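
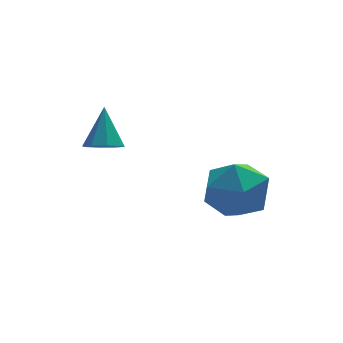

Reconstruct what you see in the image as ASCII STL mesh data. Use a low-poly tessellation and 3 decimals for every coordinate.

solid 
facet normal -0.911 0.398 0.113
outer loop
vertex 1.697 -2.254 1.601
vertex 1.583 -2.782 2.54
vertex 2.015 -1.789 2.526
endloop
endfacet
facet normal -0.485 0.837 -0.254
outer loop
vertex 1.697 -2.254 1.601
vertex 2.015 -1.789 2.526
vertex 2.628 -1.703 1.638
endloop
endfacet
facet normal -0.256 0.489 -0.834
outer loop
vertex 1.697 -2.254 1.601
vertex 2.628 -1.703 1.638
vertex 2.576 -2.643 1.103
endloop
endfacet
facet normal -0.541 -0.165 -0.825
outer loop
vertex 1.697 -2.254 1.601
vertex 2.576 -2.643 1.103
vertex 1.93 -3.31 1.66
endloop
endfacet
facet normal -0.945 -0.222 -0.240
outer loop
vertex 1.697 -2.254 1.601
vertex 1.93 -3.31 1.66
vertex 1.583 -2.782 2.54
endloop
endfacet
facet normal 0.082 0.985 0.152
outer loop
vertex 2.628 -1.703 1.638
vertex 2.015 -1.789 2.526
vertex 3.09 -1.89 2.6
endloop
endfacet
facet normal -0.606 0.274 0.746
outer loop
vertex 2.015 -1.789 2.526
vertex 1.583 -2.782 2.54
vertex 2.444 -2.557 3.157
endloop
endfacet
facet normal -0.662 -0.729 0.176
outer loop
vertex 1.583 -2.782 2.54
vertex 1.93 -3.31 1.66
vertex 2.392 -3.497 2.622
endloop
endfacet
facet normal -0.007 -0.637 -0.771
outer loop
vertex 1.93 -3.31 1.66
vertex 2.576 -2.643 1.103
vertex 3.005 -3.411 1.734
endloop
endfacet
facet normal 0.453 0.422 -0.786
outer loop
vertex 2.576 -2.643 1.103
vertex 2.628 -1.703 1.638
vertex 3.437 -2.418 1.72
endloop
endfacet
facet normal 0.541 0.165 0.825
outer loop
vertex 3.323 -2.946 2.659
vertex 3.09 -1.89 2.6
vertex 2.444 -2.557 3.157
endloop
endfacet
facet normal 0.256 -0.489 0.834
outer loop
vertex 3.323 -2.946 2.659
vertex 2.444 -2.557 3.157
vertex 2.392 -3.497 2.622
endloop
endfacet
facet normal 0.485 -0.837 0.254
outer loop
vertex 3.323 -2.946 2.659
vertex 2.392 -3.497 2.622
vertex 3.005 -3.411 1.734
endloop
endfacet
facet normal 0.911 -0.398 -0.113
outer loop
vertex 3.323 -2.946 2.659
vertex 3.005 -3.411 1.734
vertex 3.437 -2.418 1.72
endloop
endfacet
facet normal 0.945 0.222 0.240
outer loop
vertex 3.323 -2.946 2.659
vertex 3.437 -2.418 1.72
vertex 3.09 -1.89 2.6
endloop
endfacet
facet normal 0.007 0.637 0.771
outer loop
vertex 2.444 -2.557 3.157
vertex 3.09 -1.89 2.6
vertex 2.015 -1.789 2.526
endloop
endfacet
facet normal -0.453 -0.422 0.786
outer loop
vertex 2.392 -3.497 2.622
vertex 2.444 -2.557 3.157
vertex 1.583 -2.782 2.54
endloop
endfacet
facet normal -0.082 -0.985 -0.152
outer loop
vertex 3.005 -3.411 1.734
vertex 2.392 -3.497 2.622
vertex 1.93 -3.31 1.66
endloop
endfacet
facet normal 0.606 -0.274 -0.746
outer loop
vertex 3.437 -2.418 1.72
vertex 3.005 -3.411 1.734
vertex 2.576 -2.643 1.103
endloop
endfacet
facet normal 0.662 0.729 -0.176
outer loop
vertex 3.09 -1.89 2.6
vertex 3.437 -2.418 1.72
vertex 2.628 -1.703 1.638
endloop
endfacet
facet normal -0.181 -0.548 -0.817
outer loop
vertex -0.22 -0.711 3.3
vertex -0.617 -0.301 3.113
vertex -0.027 -0.386 3.039
endloop
endfacet
facet normal 0.893 -0.212 0.397
outer loop
vertex -0.22 -0.711 3.3
vertex -0.027 -0.386 3.039
vertex -0.363 0.461 4.247
endloop
endfacet
facet normal -0.181 -0.550 -0.815
outer loop
vertex -0.027 -0.386 3.039
vertex -0.617 -0.301 3.113
vertex -0.18 -0.012 2.821
endloop
endfacet
facet normal 0.927 0.376 -0.006
outer loop
vertex -0.027 -0.386 3.039
vertex -0.18 -0.012 2.821
vertex -0.363 0.461 4.247
endloop
endfacet
facet normal -0.182 -0.549 -0.816
outer loop
vertex -0.18 -0.012 2.821
vertex -0.617 -0.301 3.113
vertex -0.588 0.193 2.774
endloop
endfacet
facet normal 0.458 0.860 -0.226
outer loop
vertex -0.18 -0.012 2.821
vertex -0.588 0.193 2.774
vertex -0.363 0.461 4.247
endloop
endfacet
facet normal -0.182 -0.549 -0.816
outer loop
vertex -0.588 0.193 2.774
vertex -0.617 -0.301 3.113
vertex -1.013 0.108 2.926
endloop
endfacet
facet normal -0.241 0.961 -0.138
outer loop
vertex -0.588 0.193 2.774
vertex -1.013 0.108 2.926
vertex -0.363 0.461 4.247
endloop
endfacet
facet normal -0.182 -0.549 -0.816
outer loop
vertex -1.013 0.108 2.926
vertex -0.617 -0.301 3.113
vertex -1.206 -0.216 3.187
endloop
endfacet
facet normal -0.758 0.619 0.208
outer loop
vertex -1.013 0.108 2.926
vertex -1.206 -0.216 3.187
vertex -0.363 0.461 4.247
endloop
endfacet
facet normal -0.182 -0.548 -0.816
outer loop
vertex -1.206 -0.216 3.187
vertex -0.617 -0.301 3.113
vertex -1.054 -0.591 3.405
endloop
endfacet
facet normal -0.792 0.033 0.609
outer loop
vertex -1.206 -0.216 3.187
vertex -1.054 -0.591 3.405
vertex -0.363 0.461 4.247
endloop
endfacet
facet normal -0.181 -0.549 -0.816
outer loop
vertex -1.054 -0.591 3.405
vertex -0.617 -0.301 3.113
vertex -0.645 -0.796 3.452
endloop
endfacet
facet normal -0.323 -0.453 0.831
outer loop
vertex -1.054 -0.591 3.405
vertex -0.645 -0.796 3.452
vertex -0.363 0.461 4.247
endloop
endfacet
facet normal -0.182 -0.549 -0.816
outer loop
vertex -0.645 -0.796 3.452
vertex -0.617 -0.301 3.113
vertex -0.22 -0.711 3.3
endloop
endfacet
facet normal 0.376 -0.554 0.743
outer loop
vertex -0.645 -0.796 3.452
vertex -0.22 -0.711 3.3
vertex -0.363 0.461 4.247
endloop
endfacet

endsolid


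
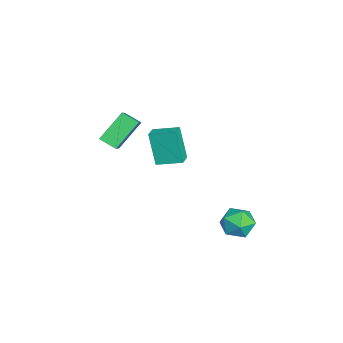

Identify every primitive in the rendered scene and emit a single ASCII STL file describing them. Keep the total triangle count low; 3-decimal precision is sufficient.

solid 
facet normal -0.795 0.040 -0.606
outer loop
vertex -3.581 -2.354 -1.218
vertex -3.221 -1.57 -1.639
vertex -2.707 -3.407 -2.434
endloop
endfacet
facet normal -0.375 -0.817 0.438
outer loop
vertex -1.039 -3.49 -1.161
vertex -3.581 -2.354 -1.218
vertex -2.707 -3.407 -2.434
endloop
endfacet
facet normal -0.794 0.040 -0.606
outer loop
vertex -2.707 -3.407 -2.434
vertex -3.221 -1.57 -1.639
vertex -2.347 -2.622 -2.854
endloop
endfacet
facet normal 0.478 -0.575 -0.664
outer loop
vertex -2.347 -2.622 -2.854
vertex -1.039 -3.49 -1.161
vertex -2.707 -3.407 -2.434
endloop
endfacet
facet normal -0.478 0.576 0.664
outer loop
vertex -3.581 -2.354 -1.218
vertex -1.553 -1.653 -0.366
vertex -3.221 -1.57 -1.639
endloop
endfacet
facet normal -0.375 -0.817 0.438
outer loop
vertex -1.913 -2.438 0.054
vertex -3.581 -2.354 -1.218
vertex -1.039 -3.49 -1.161
endloop
endfacet
facet normal -0.478 0.575 0.664
outer loop
vertex -1.913 -2.438 0.054
vertex -1.553 -1.653 -0.366
vertex -3.581 -2.354 -1.218
endloop
endfacet
facet normal 0.375 0.817 -0.438
outer loop
vertex -3.221 -1.57 -1.639
vertex -1.553 -1.653 -0.366
vertex -2.347 -2.622 -2.854
endloop
endfacet
facet normal 0.477 -0.576 -0.664
outer loop
vertex -0.679 -2.706 -1.582
vertex -1.039 -3.49 -1.161
vertex -2.347 -2.622 -2.854
endloop
endfacet
facet normal 0.375 0.817 -0.438
outer loop
vertex -2.347 -2.622 -2.854
vertex -1.553 -1.653 -0.366
vertex -0.679 -2.706 -1.582
endloop
endfacet
facet normal 0.795 -0.040 0.606
outer loop
vertex -0.679 -2.706 -1.582
vertex -1.913 -2.438 0.054
vertex -1.039 -3.49 -1.161
endloop
endfacet
facet normal 0.795 -0.040 0.606
outer loop
vertex -1.553 -1.653 -0.366
vertex -1.913 -2.438 0.054
vertex -0.679 -2.706 -1.582
endloop
endfacet
facet normal -0.936 0.233 -0.263
outer loop
vertex -3.712 -1.044 -2.519
vertex -3.481 0.264 -2.183
vertex -3.127 -0.692 -4.292
endloop
endfacet
facet normal -0.170 -0.954 -0.246
outer loop
vertex -2.359 -0.884 -4.077
vertex -3.712 -1.044 -2.519
vertex -3.127 -0.692 -4.292
endloop
endfacet
facet normal -0.936 0.233 -0.263
outer loop
vertex -3.127 -0.692 -4.292
vertex -3.481 0.264 -2.183
vertex -2.896 0.615 -3.956
endloop
endfacet
facet normal 0.308 0.186 -0.933
outer loop
vertex -2.896 0.615 -3.956
vertex -2.359 -0.884 -4.077
vertex -3.127 -0.692 -4.292
endloop
endfacet
facet normal -0.308 -0.185 0.933
outer loop
vertex -3.712 -1.044 -2.519
vertex -2.713 0.072 -1.968
vertex -3.481 0.264 -2.183
endloop
endfacet
facet normal -0.169 -0.955 -0.245
outer loop
vertex -2.944 -1.235 -2.304
vertex -3.712 -1.044 -2.519
vertex -2.359 -0.884 -4.077
endloop
endfacet
facet normal -0.307 -0.186 0.933
outer loop
vertex -2.944 -1.235 -2.304
vertex -2.713 0.072 -1.968
vertex -3.712 -1.044 -2.519
endloop
endfacet
facet normal 0.170 0.954 0.245
outer loop
vertex -3.481 0.264 -2.183
vertex -2.713 0.072 -1.968
vertex -2.896 0.615 -3.956
endloop
endfacet
facet normal 0.307 0.185 -0.933
outer loop
vertex -2.128 0.424 -3.741
vertex -2.359 -0.884 -4.077
vertex -2.896 0.615 -3.956
endloop
endfacet
facet normal 0.169 0.955 0.245
outer loop
vertex -2.896 0.615 -3.956
vertex -2.713 0.072 -1.968
vertex -2.128 0.424 -3.741
endloop
endfacet
facet normal 0.936 -0.233 0.263
outer loop
vertex -2.128 0.424 -3.741
vertex -2.944 -1.235 -2.304
vertex -2.359 -0.884 -4.077
endloop
endfacet
facet normal 0.936 -0.233 0.263
outer loop
vertex -2.713 0.072 -1.968
vertex -2.944 -1.235 -2.304
vertex -2.128 0.424 -3.741
endloop
endfacet
facet normal -0.801 0.529 -0.281
outer loop
vertex 2.983 3.49 -4.203
vertex 2.443 2.78 -3.999
vertex 2.634 3.408 -3.361
endloop
endfacet
facet normal -0.288 0.957 -0.026
outer loop
vertex 2.983 3.49 -4.203
vertex 2.634 3.408 -3.361
vertex 3.504 3.667 -3.472
endloop
endfacet
facet normal 0.298 0.857 -0.420
outer loop
vertex 2.983 3.49 -4.203
vertex 3.504 3.667 -3.472
vertex 3.851 3.2 -4.178
endloop
endfacet
facet normal 0.149 0.366 -0.919
outer loop
vertex 2.983 3.49 -4.203
vertex 3.851 3.2 -4.178
vertex 3.194 2.652 -4.503
endloop
endfacet
facet normal -0.530 0.164 -0.832
outer loop
vertex 2.983 3.49 -4.203
vertex 3.194 2.652 -4.503
vertex 2.443 2.78 -3.999
endloop
endfacet
facet normal -0.142 0.754 0.642
outer loop
vertex 3.504 3.667 -3.472
vertex 2.634 3.408 -3.361
vertex 3.286 3.068 -2.817
endloop
endfacet
facet normal -0.971 0.062 0.230
outer loop
vertex 2.634 3.408 -3.361
vertex 2.443 2.78 -3.999
vertex 2.629 2.52 -3.142
endloop
endfacet
facet normal -0.533 -0.528 -0.661
outer loop
vertex 2.443 2.78 -3.999
vertex 3.194 2.652 -4.503
vertex 2.976 2.053 -3.848
endloop
endfacet
facet normal 0.564 -0.201 -0.801
outer loop
vertex 3.194 2.652 -4.503
vertex 3.851 3.2 -4.178
vertex 3.846 2.312 -3.959
endloop
endfacet
facet normal 0.806 0.592 0.005
outer loop
vertex 3.851 3.2 -4.178
vertex 3.504 3.667 -3.472
vertex 4.037 2.94 -3.321
endloop
endfacet
facet normal -0.149 -0.366 0.919
outer loop
vertex 3.497 2.23 -3.117
vertex 3.286 3.068 -2.817
vertex 2.629 2.52 -3.142
endloop
endfacet
facet normal -0.298 -0.857 0.420
outer loop
vertex 3.497 2.23 -3.117
vertex 2.629 2.52 -3.142
vertex 2.976 2.053 -3.848
endloop
endfacet
facet normal 0.288 -0.957 0.026
outer loop
vertex 3.497 2.23 -3.117
vertex 2.976 2.053 -3.848
vertex 3.846 2.312 -3.959
endloop
endfacet
facet normal 0.801 -0.529 0.281
outer loop
vertex 3.497 2.23 -3.117
vertex 3.846 2.312 -3.959
vertex 4.037 2.94 -3.321
endloop
endfacet
facet normal 0.530 -0.164 0.832
outer loop
vertex 3.497 2.23 -3.117
vertex 4.037 2.94 -3.321
vertex 3.286 3.068 -2.817
endloop
endfacet
facet normal -0.564 0.201 0.801
outer loop
vertex 2.629 2.52 -3.142
vertex 3.286 3.068 -2.817
vertex 2.634 3.408 -3.361
endloop
endfacet
facet normal -0.806 -0.592 -0.005
outer loop
vertex 2.976 2.053 -3.848
vertex 2.629 2.52 -3.142
vertex 2.443 2.78 -3.999
endloop
endfacet
facet normal 0.142 -0.754 -0.642
outer loop
vertex 3.846 2.312 -3.959
vertex 2.976 2.053 -3.848
vertex 3.194 2.652 -4.503
endloop
endfacet
facet normal 0.971 -0.062 -0.230
outer loop
vertex 4.037 2.94 -3.321
vertex 3.846 2.312 -3.959
vertex 3.851 3.2 -4.178
endloop
endfacet
facet normal 0.533 0.528 0.661
outer loop
vertex 3.286 3.068 -2.817
vertex 4.037 2.94 -3.321
vertex 3.504 3.667 -3.472
endloop
endfacet

endsolid


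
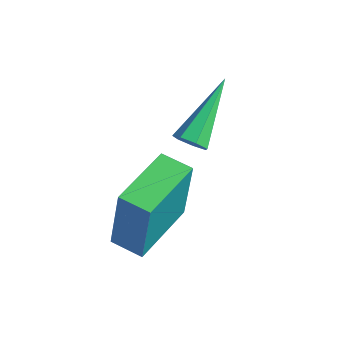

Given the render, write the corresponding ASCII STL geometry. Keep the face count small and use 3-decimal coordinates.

solid 
facet normal -0.962 -0.250 0.112
outer loop
vertex -2.092 -2.096 -2.112
vertex -2.619 -0.084 -2.153
vertex -2.314 -2.198 -4.238
endloop
endfacet
facet normal 0.253 -0.967 0.020
outer loop
vertex -1.381 -1.956 -4.347
vertex -2.092 -2.096 -2.112
vertex -2.314 -2.198 -4.238
endloop
endfacet
facet normal -0.962 -0.250 0.112
outer loop
vertex -2.314 -2.198 -4.238
vertex -2.619 -0.084 -2.153
vertex -2.841 -0.186 -4.279
endloop
endfacet
facet normal -0.104 -0.047 -0.993
outer loop
vertex -2.841 -0.186 -4.279
vertex -1.381 -1.956 -4.347
vertex -2.314 -2.198 -4.238
endloop
endfacet
facet normal 0.104 0.047 0.993
outer loop
vertex -2.092 -2.096 -2.112
vertex -1.686 0.158 -2.262
vertex -2.619 -0.084 -2.153
endloop
endfacet
facet normal 0.253 -0.967 0.020
outer loop
vertex -1.159 -1.854 -2.221
vertex -2.092 -2.096 -2.112
vertex -1.381 -1.956 -4.347
endloop
endfacet
facet normal 0.104 0.047 0.993
outer loop
vertex -1.159 -1.854 -2.221
vertex -1.686 0.158 -2.262
vertex -2.092 -2.096 -2.112
endloop
endfacet
facet normal -0.253 0.967 -0.020
outer loop
vertex -2.619 -0.084 -2.153
vertex -1.686 0.158 -2.262
vertex -2.841 -0.186 -4.279
endloop
endfacet
facet normal -0.104 -0.047 -0.993
outer loop
vertex -1.908 0.056 -4.388
vertex -1.381 -1.956 -4.347
vertex -2.841 -0.186 -4.279
endloop
endfacet
facet normal -0.253 0.967 -0.020
outer loop
vertex -2.841 -0.186 -4.279
vertex -1.686 0.158 -2.262
vertex -1.908 0.056 -4.388
endloop
endfacet
facet normal 0.962 0.250 -0.112
outer loop
vertex -1.908 0.056 -4.388
vertex -1.159 -1.854 -2.221
vertex -1.381 -1.956 -4.347
endloop
endfacet
facet normal 0.962 0.250 -0.112
outer loop
vertex -1.686 0.158 -2.262
vertex -1.159 -1.854 -2.221
vertex -1.908 0.056 -4.388
endloop
endfacet
facet normal 0.231 -0.808 -0.542
outer loop
vertex -1.516 0.448 -1.532
vertex -1.79 0.157 -1.215
vertex -1.943 0.397 -1.638
endloop
endfacet
facet normal 0.080 0.733 -0.676
outer loop
vertex -1.516 0.448 -1.532
vertex -1.943 0.397 -1.638
vertex -2.29 1.903 -0.045
endloop
endfacet
facet normal 0.231 -0.808 -0.542
outer loop
vertex -1.943 0.397 -1.638
vertex -1.79 0.157 -1.215
vertex -2.254 0.166 -1.426
endloop
endfacet
facet normal -0.705 0.433 -0.562
outer loop
vertex -1.943 0.397 -1.638
vertex -2.254 0.166 -1.426
vertex -2.29 1.903 -0.045
endloop
endfacet
facet normal 0.231 -0.808 -0.542
outer loop
vertex -2.254 0.166 -1.426
vertex -1.79 0.157 -1.215
vertex -2.216 -0.072 -1.055
endloop
endfacet
facet normal -0.996 -0.067 0.059
outer loop
vertex -2.254 0.166 -1.426
vertex -2.216 -0.072 -1.055
vertex -2.29 1.903 -0.045
endloop
endfacet
facet normal 0.232 -0.809 -0.541
outer loop
vertex -2.216 -0.072 -1.055
vertex -1.79 0.157 -1.215
vertex -1.857 -0.137 -0.804
endloop
endfacet
facet normal -0.574 -0.390 0.720
outer loop
vertex -2.216 -0.072 -1.055
vertex -1.857 -0.137 -0.804
vertex -2.29 1.903 -0.045
endloop
endfacet
facet normal 0.232 -0.809 -0.541
outer loop
vertex -1.857 -0.137 -0.804
vertex -1.79 0.157 -1.215
vertex -1.447 0.02 -0.863
endloop
endfacet
facet normal 0.245 -0.292 0.925
outer loop
vertex -1.857 -0.137 -0.804
vertex -1.447 0.02 -0.863
vertex -2.29 1.903 -0.045
endloop
endfacet
facet normal 0.232 -0.809 -0.541
outer loop
vertex -1.447 0.02 -0.863
vertex -1.79 0.157 -1.215
vertex -1.296 0.28 -1.187
endloop
endfacet
facet normal 0.843 0.153 0.516
outer loop
vertex -1.447 0.02 -0.863
vertex -1.296 0.28 -1.187
vertex -2.29 1.903 -0.045
endloop
endfacet
facet normal 0.232 -0.808 -0.541
outer loop
vertex -1.296 0.28 -1.187
vertex -1.79 0.157 -1.215
vertex -1.516 0.448 -1.532
endloop
endfacet
facet normal 0.770 0.608 -0.195
outer loop
vertex -1.296 0.28 -1.187
vertex -1.516 0.448 -1.532
vertex -2.29 1.903 -0.045
endloop
endfacet

endsolid


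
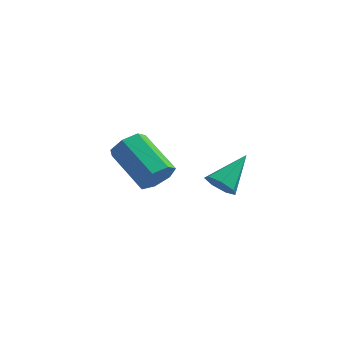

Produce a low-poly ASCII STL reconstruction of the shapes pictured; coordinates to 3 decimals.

solid 
facet normal 0.730 -0.507 -0.459
outer loop
vertex 1.114 -3.865 -0.992
vertex 0.787 -3.838 -1.541
vertex 1.218 -3.424 -1.313
endloop
endfacet
facet normal 0.659 0.335 0.674
outer loop
vertex 1.114 -3.865 -0.992
vertex 1.218 -3.424 -1.313
vertex -0.059 -3.049 -0.25
endloop
endfacet
facet normal 0.659 0.336 0.673
outer loop
vertex -0.059 -3.049 -0.25
vertex 1.218 -3.424 -1.313
vertex 0.045 -2.608 -0.572
endloop
endfacet
facet normal -0.728 0.508 0.460
outer loop
vertex -0.059 -3.049 -0.25
vertex 0.045 -2.608 -0.572
vertex -0.387 -3.022 -0.799
endloop
endfacet
facet normal 0.729 -0.506 -0.460
outer loop
vertex 1.218 -3.424 -1.313
vertex 0.787 -3.838 -1.541
vertex 0.997 -3.295 -1.805
endloop
endfacet
facet normal 0.557 0.830 -0.033
outer loop
vertex 1.218 -3.424 -1.313
vertex 0.997 -3.295 -1.805
vertex 0.045 -2.608 -0.572
endloop
endfacet
facet normal 0.557 0.830 -0.033
outer loop
vertex 0.045 -2.608 -0.572
vertex 0.997 -3.295 -1.805
vertex -0.176 -2.479 -1.064
endloop
endfacet
facet normal -0.728 0.508 0.460
outer loop
vertex 0.045 -2.608 -0.572
vertex -0.176 -2.479 -1.064
vertex -0.387 -3.022 -0.799
endloop
endfacet
facet normal 0.730 -0.506 -0.460
outer loop
vertex 0.997 -3.295 -1.805
vertex 0.787 -3.838 -1.541
vertex 0.618 -3.575 -2.099
endloop
endfacet
facet normal 0.036 0.700 -0.713
outer loop
vertex 0.997 -3.295 -1.805
vertex 0.618 -3.575 -2.099
vertex -0.176 -2.479 -1.064
endloop
endfacet
facet normal 0.037 0.700 -0.713
outer loop
vertex -0.176 -2.479 -1.064
vertex 0.618 -3.575 -2.099
vertex -0.556 -2.758 -1.358
endloop
endfacet
facet normal -0.729 0.508 0.460
outer loop
vertex -0.176 -2.479 -1.064
vertex -0.556 -2.758 -1.358
vertex -0.387 -3.022 -0.799
endloop
endfacet
facet normal 0.728 -0.508 -0.460
outer loop
vertex 0.618 -3.575 -2.099
vertex 0.787 -3.838 -1.541
vertex 0.365 -4.053 -1.972
endloop
endfacet
facet normal -0.512 0.043 -0.858
outer loop
vertex 0.618 -3.575 -2.099
vertex 0.365 -4.053 -1.972
vertex -0.556 -2.758 -1.358
endloop
endfacet
facet normal -0.512 0.042 -0.858
outer loop
vertex -0.556 -2.758 -1.358
vertex 0.365 -4.053 -1.972
vertex -0.808 -3.236 -1.231
endloop
endfacet
facet normal -0.729 0.507 0.460
outer loop
vertex -0.556 -2.758 -1.358
vertex -0.808 -3.236 -1.231
vertex -0.387 -3.022 -0.799
endloop
endfacet
facet normal 0.728 -0.508 -0.460
outer loop
vertex 0.365 -4.053 -1.972
vertex 0.787 -3.838 -1.541
vertex 0.43 -4.369 -1.52
endloop
endfacet
facet normal -0.675 -0.647 -0.355
outer loop
vertex 0.365 -4.053 -1.972
vertex 0.43 -4.369 -1.52
vertex -0.808 -3.236 -1.231
endloop
endfacet
facet normal -0.675 -0.646 -0.356
outer loop
vertex -0.808 -3.236 -1.231
vertex 0.43 -4.369 -1.52
vertex -0.743 -3.553 -0.779
endloop
endfacet
facet normal -0.729 0.506 0.460
outer loop
vertex -0.808 -3.236 -1.231
vertex -0.743 -3.553 -0.779
vertex -0.387 -3.022 -0.799
endloop
endfacet
facet normal 0.728 -0.508 -0.461
outer loop
vertex 0.43 -4.369 -1.52
vertex 0.787 -3.838 -1.541
vertex 0.764 -4.286 -1.084
endloop
endfacet
facet normal -0.329 -0.849 0.414
outer loop
vertex 0.43 -4.369 -1.52
vertex 0.764 -4.286 -1.084
vertex -0.743 -3.553 -0.779
endloop
endfacet
facet normal -0.329 -0.849 0.413
outer loop
vertex -0.743 -3.553 -0.779
vertex 0.764 -4.286 -1.084
vertex -0.41 -3.47 -0.343
endloop
endfacet
facet normal -0.729 0.506 0.461
outer loop
vertex -0.743 -3.553 -0.779
vertex -0.41 -3.47 -0.343
vertex -0.387 -3.022 -0.799
endloop
endfacet
facet normal 0.730 -0.506 -0.460
outer loop
vertex 0.764 -4.286 -1.084
vertex 0.787 -3.838 -1.541
vertex 1.114 -3.865 -0.992
endloop
endfacet
facet normal 0.265 -0.411 0.872
outer loop
vertex 0.764 -4.286 -1.084
vertex 1.114 -3.865 -0.992
vertex -0.41 -3.47 -0.343
endloop
endfacet
facet normal 0.264 -0.413 0.872
outer loop
vertex -0.41 -3.47 -0.343
vertex 1.114 -3.865 -0.992
vertex -0.059 -3.049 -0.25
endloop
endfacet
facet normal -0.729 0.506 0.461
outer loop
vertex -0.41 -3.47 -0.343
vertex -0.059 -3.049 -0.25
vertex -0.387 -3.022 -0.799
endloop
endfacet
facet normal -0.376 -0.747 -0.548
outer loop
vertex 2.272 -0.392 -4.242
vertex 1.78 -0.397 -3.898
vertex 1.885 -0.082 -4.399
endloop
endfacet
facet normal 0.647 0.532 -0.546
outer loop
vertex 2.272 -0.392 -4.242
vertex 1.885 -0.082 -4.399
vertex 2.34 0.717 -3.082
endloop
endfacet
facet normal -0.375 -0.747 -0.548
outer loop
vertex 1.885 -0.082 -4.399
vertex 1.78 -0.397 -3.898
vertex 1.418 -0.009 -4.179
endloop
endfacet
facet normal -0.096 0.865 -0.492
outer loop
vertex 1.885 -0.082 -4.399
vertex 1.418 -0.009 -4.179
vertex 2.34 0.717 -3.082
endloop
endfacet
facet normal -0.375 -0.747 -0.549
outer loop
vertex 1.418 -0.009 -4.179
vertex 1.78 -0.397 -3.898
vertex 1.224 -0.228 -3.748
endloop
endfacet
facet normal -0.670 0.739 0.074
outer loop
vertex 1.418 -0.009 -4.179
vertex 1.224 -0.228 -3.748
vertex 2.34 0.717 -3.082
endloop
endfacet
facet normal -0.375 -0.748 -0.548
outer loop
vertex 1.224 -0.228 -3.748
vertex 1.78 -0.397 -3.898
vertex 1.449 -0.574 -3.43
endloop
endfacet
facet normal -0.643 0.248 0.725
outer loop
vertex 1.224 -0.228 -3.748
vertex 1.449 -0.574 -3.43
vertex 2.34 0.717 -3.082
endloop
endfacet
facet normal -0.375 -0.748 -0.548
outer loop
vertex 1.449 -0.574 -3.43
vertex 1.78 -0.397 -3.898
vertex 1.923 -0.786 -3.465
endloop
endfacet
facet normal -0.035 -0.238 0.971
outer loop
vertex 1.449 -0.574 -3.43
vertex 1.923 -0.786 -3.465
vertex 2.34 0.717 -3.082
endloop
endfacet
facet normal -0.376 -0.748 -0.548
outer loop
vertex 1.923 -0.786 -3.465
vertex 1.78 -0.397 -3.898
vertex 2.29 -0.706 -3.826
endloop
endfacet
facet normal 0.694 -0.353 0.628
outer loop
vertex 1.923 -0.786 -3.465
vertex 2.29 -0.706 -3.826
vertex 2.34 0.717 -3.082
endloop
endfacet
facet normal -0.376 -0.747 -0.548
outer loop
vertex 2.29 -0.706 -3.826
vertex 1.78 -0.397 -3.898
vertex 2.272 -0.392 -4.242
endloop
endfacet
facet normal 0.999 -0.009 -0.050
outer loop
vertex 2.29 -0.706 -3.826
vertex 2.272 -0.392 -4.242
vertex 2.34 0.717 -3.082
endloop
endfacet

endsolid


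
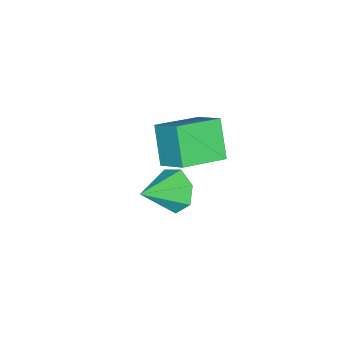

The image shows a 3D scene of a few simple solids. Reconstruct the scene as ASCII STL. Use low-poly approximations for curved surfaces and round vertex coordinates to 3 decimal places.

solid 
facet normal -0.802 0.374 -0.465
outer loop
vertex 0.979 3.815 -3.619
vertex 0.797 4.091 -3.083
vertex 1.168 4.321 -3.538
endloop
endfacet
facet normal 0.795 -0.206 -0.570
outer loop
vertex 0.979 3.815 -3.619
vertex 1.168 4.321 -3.538
vertex 1.703 3.669 -2.557
endloop
endfacet
facet normal -0.802 0.374 -0.465
outer loop
vertex 1.168 4.321 -3.538
vertex 0.797 4.091 -3.083
vertex 1.078 4.655 -3.114
endloop
endfacet
facet normal 0.873 0.455 -0.173
outer loop
vertex 1.168 4.321 -3.538
vertex 1.078 4.655 -3.114
vertex 1.703 3.669 -2.557
endloop
endfacet
facet normal -0.802 0.374 -0.466
outer loop
vertex 1.078 4.655 -3.114
vertex 0.797 4.091 -3.083
vertex 0.776 4.564 -2.667
endloop
endfacet
facet normal 0.564 0.647 0.513
outer loop
vertex 1.078 4.655 -3.114
vertex 0.776 4.564 -2.667
vertex 1.703 3.669 -2.557
endloop
endfacet
facet normal -0.801 0.375 -0.466
outer loop
vertex 0.776 4.564 -2.667
vertex 0.797 4.091 -3.083
vertex 0.49 4.118 -2.534
endloop
endfacet
facet normal 0.101 0.224 0.969
outer loop
vertex 0.776 4.564 -2.667
vertex 0.49 4.118 -2.534
vertex 1.703 3.669 -2.557
endloop
endfacet
facet normal -0.801 0.374 -0.467
outer loop
vertex 0.49 4.118 -2.534
vertex 0.797 4.091 -3.083
vertex 0.435 3.651 -2.814
endloop
endfacet
facet normal -0.166 -0.493 0.854
outer loop
vertex 0.49 4.118 -2.534
vertex 0.435 3.651 -2.814
vertex 1.703 3.669 -2.557
endloop
endfacet
facet normal -0.802 0.375 -0.466
outer loop
vertex 0.435 3.651 -2.814
vertex 0.797 4.091 -3.083
vertex 0.653 3.517 -3.297
endloop
endfacet
facet normal -0.037 -0.967 0.252
outer loop
vertex 0.435 3.651 -2.814
vertex 0.653 3.517 -3.297
vertex 1.703 3.669 -2.557
endloop
endfacet
facet normal -0.802 0.375 -0.465
outer loop
vertex 0.653 3.517 -3.297
vertex 0.797 4.091 -3.083
vertex 0.979 3.815 -3.619
endloop
endfacet
facet normal 0.390 -0.838 -0.381
outer loop
vertex 0.653 3.517 -3.297
vertex 0.979 3.815 -3.619
vertex 1.703 3.669 -2.557
endloop
endfacet
facet normal -0.491 -0.392 0.778
outer loop
vertex -0.989 3.243 -2.583
vertex -2.063 3.91 -2.925
vertex -1.28 2.484 -3.149
endloop
endfacet
facet normal 0.820 -0.509 0.261
outer loop
vertex -0.697 2.95 -4.075
vertex -0.989 3.243 -2.583
vertex -1.28 2.484 -3.149
endloop
endfacet
facet normal -0.490 -0.391 0.779
outer loop
vertex -1.28 2.484 -3.149
vertex -2.063 3.91 -2.925
vertex -2.355 3.151 -3.49
endloop
endfacet
facet normal -0.294 -0.766 -0.571
outer loop
vertex -2.355 3.151 -3.49
vertex -0.697 2.95 -4.075
vertex -1.28 2.484 -3.149
endloop
endfacet
facet normal 0.294 0.766 0.571
outer loop
vertex -0.989 3.243 -2.583
vertex -1.48 4.376 -3.851
vertex -2.063 3.91 -2.925
endloop
endfacet
facet normal 0.820 -0.509 0.261
outer loop
vertex -0.405 3.709 -3.51
vertex -0.989 3.243 -2.583
vertex -0.697 2.95 -4.075
endloop
endfacet
facet normal 0.294 0.766 0.571
outer loop
vertex -0.405 3.709 -3.51
vertex -1.48 4.376 -3.851
vertex -0.989 3.243 -2.583
endloop
endfacet
facet normal -0.820 0.509 -0.260
outer loop
vertex -2.063 3.91 -2.925
vertex -1.48 4.376 -3.851
vertex -2.355 3.151 -3.49
endloop
endfacet
facet normal -0.294 -0.767 -0.571
outer loop
vertex -1.771 3.617 -4.417
vertex -0.697 2.95 -4.075
vertex -2.355 3.151 -3.49
endloop
endfacet
facet normal -0.820 0.509 -0.261
outer loop
vertex -2.355 3.151 -3.49
vertex -1.48 4.376 -3.851
vertex -1.771 3.617 -4.417
endloop
endfacet
facet normal 0.491 0.391 -0.779
outer loop
vertex -1.771 3.617 -4.417
vertex -0.405 3.709 -3.51
vertex -0.697 2.95 -4.075
endloop
endfacet
facet normal 0.490 0.392 -0.778
outer loop
vertex -1.48 4.376 -3.851
vertex -0.405 3.709 -3.51
vertex -1.771 3.617 -4.417
endloop
endfacet

endsolid


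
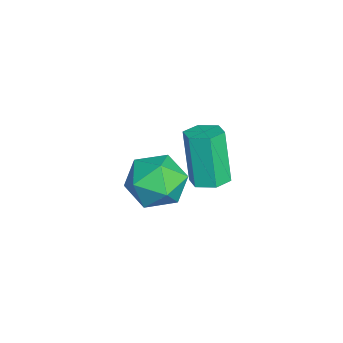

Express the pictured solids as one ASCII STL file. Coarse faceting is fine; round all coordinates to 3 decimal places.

solid 
facet normal 0.281 0.102 -0.954
outer loop
vertex 3.895 -0.124 0.186
vertex 3.354 -0.28 0.01
vertex 3.48 0.288 0.108
endloop
endfacet
facet normal 0.653 0.708 0.268
outer loop
vertex 3.895 -0.124 0.186
vertex 3.48 0.288 0.108
vertex 3.407 -0.303 1.846
endloop
endfacet
facet normal 0.651 0.710 0.269
outer loop
vertex 3.407 -0.303 1.846
vertex 3.48 0.288 0.108
vertex 2.991 0.108 1.768
endloop
endfacet
facet normal -0.281 -0.103 0.954
outer loop
vertex 3.407 -0.303 1.846
vertex 2.991 0.108 1.768
vertex 2.866 -0.46 1.67
endloop
endfacet
facet normal 0.281 0.102 -0.954
outer loop
vertex 3.48 0.288 0.108
vertex 3.354 -0.28 0.01
vertex 2.939 0.131 -0.068
endloop
endfacet
facet normal -0.285 0.958 0.020
outer loop
vertex 3.48 0.288 0.108
vertex 2.939 0.131 -0.068
vertex 2.991 0.108 1.768
endloop
endfacet
facet normal -0.283 0.959 0.020
outer loop
vertex 2.991 0.108 1.768
vertex 2.939 0.131 -0.068
vertex 2.45 -0.048 1.592
endloop
endfacet
facet normal -0.281 -0.103 0.954
outer loop
vertex 2.991 0.108 1.768
vertex 2.45 -0.048 1.592
vertex 2.866 -0.46 1.67
endloop
endfacet
facet normal 0.281 0.102 -0.954
outer loop
vertex 2.939 0.131 -0.068
vertex 3.354 -0.28 0.01
vertex 2.813 -0.437 -0.166
endloop
endfacet
facet normal -0.936 0.250 -0.249
outer loop
vertex 2.939 0.131 -0.068
vertex 2.813 -0.437 -0.166
vertex 2.45 -0.048 1.592
endloop
endfacet
facet normal -0.936 0.249 -0.248
outer loop
vertex 2.45 -0.048 1.592
vertex 2.813 -0.437 -0.166
vertex 2.325 -0.616 1.494
endloop
endfacet
facet normal -0.281 -0.103 0.954
outer loop
vertex 2.45 -0.048 1.592
vertex 2.325 -0.616 1.494
vertex 2.866 -0.46 1.67
endloop
endfacet
facet normal 0.281 0.103 -0.954
outer loop
vertex 2.813 -0.437 -0.166
vertex 3.354 -0.28 0.01
vertex 3.229 -0.848 -0.088
endloop
endfacet
facet normal -0.651 -0.710 -0.268
outer loop
vertex 2.813 -0.437 -0.166
vertex 3.229 -0.848 -0.088
vertex 2.325 -0.616 1.494
endloop
endfacet
facet normal -0.653 -0.708 -0.269
outer loop
vertex 2.325 -0.616 1.494
vertex 3.229 -0.848 -0.088
vertex 2.74 -1.028 1.572
endloop
endfacet
facet normal -0.281 -0.102 0.954
outer loop
vertex 2.325 -0.616 1.494
vertex 2.74 -1.028 1.572
vertex 2.866 -0.46 1.67
endloop
endfacet
facet normal 0.281 0.103 -0.954
outer loop
vertex 3.229 -0.848 -0.088
vertex 3.354 -0.28 0.01
vertex 3.77 -0.692 0.088
endloop
endfacet
facet normal 0.283 -0.959 -0.021
outer loop
vertex 3.229 -0.848 -0.088
vertex 3.77 -0.692 0.088
vertex 2.74 -1.028 1.572
endloop
endfacet
facet normal 0.285 -0.958 -0.020
outer loop
vertex 2.74 -1.028 1.572
vertex 3.77 -0.692 0.088
vertex 3.281 -0.871 1.748
endloop
endfacet
facet normal -0.281 -0.102 0.954
outer loop
vertex 2.74 -1.028 1.572
vertex 3.281 -0.871 1.748
vertex 2.866 -0.46 1.67
endloop
endfacet
facet normal 0.281 0.103 -0.954
outer loop
vertex 3.77 -0.692 0.088
vertex 3.354 -0.28 0.01
vertex 3.895 -0.124 0.186
endloop
endfacet
facet normal 0.936 -0.249 0.249
outer loop
vertex 3.77 -0.692 0.088
vertex 3.895 -0.124 0.186
vertex 3.281 -0.871 1.748
endloop
endfacet
facet normal 0.936 -0.250 0.248
outer loop
vertex 3.281 -0.871 1.748
vertex 3.895 -0.124 0.186
vertex 3.407 -0.303 1.846
endloop
endfacet
facet normal -0.281 -0.102 0.954
outer loop
vertex 3.281 -0.871 1.748
vertex 3.407 -0.303 1.846
vertex 2.866 -0.46 1.67
endloop
endfacet
facet normal -0.161 0.606 0.779
outer loop
vertex 1.397 -0.859 -1.609
vertex 0.611 -1.44 -1.319
vertex 1.549 -1.639 -0.97
endloop
endfacet
facet normal 0.530 0.597 0.602
outer loop
vertex 1.397 -0.859 -1.609
vertex 1.549 -1.639 -0.97
vertex 2.21 -1.463 -1.726
endloop
endfacet
facet normal 0.587 0.806 -0.078
outer loop
vertex 1.397 -0.859 -1.609
vertex 2.21 -1.463 -1.726
vertex 1.681 -1.156 -2.543
endloop
endfacet
facet normal -0.069 0.945 -0.321
outer loop
vertex 1.397 -0.859 -1.609
vertex 1.681 -1.156 -2.543
vertex 0.693 -1.142 -2.291
endloop
endfacet
facet normal -0.531 0.822 0.207
outer loop
vertex 1.397 -0.859 -1.609
vertex 0.693 -1.142 -2.291
vertex 0.611 -1.44 -1.319
endloop
endfacet
facet normal 0.759 -0.078 0.646
outer loop
vertex 2.21 -1.463 -1.726
vertex 1.549 -1.639 -0.97
vertex 1.927 -2.418 -1.509
endloop
endfacet
facet normal -0.360 -0.062 0.931
outer loop
vertex 1.549 -1.639 -0.97
vertex 0.611 -1.44 -1.319
vertex 0.939 -2.404 -1.257
endloop
endfacet
facet normal -0.958 0.286 0.007
outer loop
vertex 0.611 -1.44 -1.319
vertex 0.693 -1.142 -2.291
vertex 0.41 -2.097 -2.074
endloop
endfacet
facet normal -0.210 0.486 -0.849
outer loop
vertex 0.693 -1.142 -2.291
vertex 1.681 -1.156 -2.543
vertex 1.071 -1.921 -2.83
endloop
endfacet
facet normal 0.852 0.261 -0.454
outer loop
vertex 1.681 -1.156 -2.543
vertex 2.21 -1.463 -1.726
vertex 2.009 -2.12 -2.481
endloop
endfacet
facet normal 0.069 -0.945 0.321
outer loop
vertex 1.223 -2.701 -2.191
vertex 1.927 -2.418 -1.509
vertex 0.939 -2.404 -1.257
endloop
endfacet
facet normal -0.587 -0.806 0.078
outer loop
vertex 1.223 -2.701 -2.191
vertex 0.939 -2.404 -1.257
vertex 0.41 -2.097 -2.074
endloop
endfacet
facet normal -0.530 -0.597 -0.602
outer loop
vertex 1.223 -2.701 -2.191
vertex 0.41 -2.097 -2.074
vertex 1.071 -1.921 -2.83
endloop
endfacet
facet normal 0.161 -0.606 -0.779
outer loop
vertex 1.223 -2.701 -2.191
vertex 1.071 -1.921 -2.83
vertex 2.009 -2.12 -2.481
endloop
endfacet
facet normal 0.531 -0.822 -0.207
outer loop
vertex 1.223 -2.701 -2.191
vertex 2.009 -2.12 -2.481
vertex 1.927 -2.418 -1.509
endloop
endfacet
facet normal 0.210 -0.486 0.849
outer loop
vertex 0.939 -2.404 -1.257
vertex 1.927 -2.418 -1.509
vertex 1.549 -1.639 -0.97
endloop
endfacet
facet normal -0.852 -0.261 0.454
outer loop
vertex 0.41 -2.097 -2.074
vertex 0.939 -2.404 -1.257
vertex 0.611 -1.44 -1.319
endloop
endfacet
facet normal -0.759 0.078 -0.646
outer loop
vertex 1.071 -1.921 -2.83
vertex 0.41 -2.097 -2.074
vertex 0.693 -1.142 -2.291
endloop
endfacet
facet normal 0.360 0.062 -0.931
outer loop
vertex 2.009 -2.12 -2.481
vertex 1.071 -1.921 -2.83
vertex 1.681 -1.156 -2.543
endloop
endfacet
facet normal 0.958 -0.286 -0.007
outer loop
vertex 1.927 -2.418 -1.509
vertex 2.009 -2.12 -2.481
vertex 2.21 -1.463 -1.726
endloop
endfacet

endsolid


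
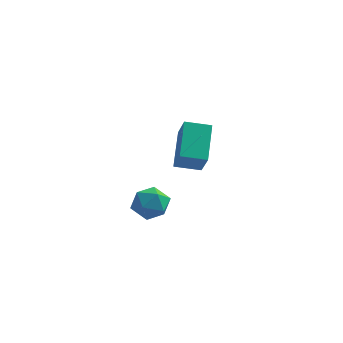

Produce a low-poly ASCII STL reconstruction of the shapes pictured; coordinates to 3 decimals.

solid 
facet normal -0.940 -0.275 0.203
outer loop
vertex -2.053 1.467 1.379
vertex -2.285 3.11 2.53
vertex -2.522 2.215 0.217
endloop
endfacet
facet normal 0.115 -0.814 -0.570
outer loop
vertex -1.375 2.55 -0.03
vertex -2.053 1.467 1.379
vertex -2.522 2.215 0.217
endloop
endfacet
facet normal -0.940 -0.274 0.203
outer loop
vertex -2.522 2.215 0.217
vertex -2.285 3.11 2.53
vertex -2.754 3.859 1.368
endloop
endfacet
facet normal -0.321 0.512 -0.796
outer loop
vertex -2.754 3.859 1.368
vertex -1.375 2.55 -0.03
vertex -2.522 2.215 0.217
endloop
endfacet
facet normal 0.321 -0.513 0.796
outer loop
vertex -2.053 1.467 1.379
vertex -1.138 3.445 2.283
vertex -2.285 3.11 2.53
endloop
endfacet
facet normal 0.114 -0.813 -0.570
outer loop
vertex -0.906 1.801 1.132
vertex -2.053 1.467 1.379
vertex -1.375 2.55 -0.03
endloop
endfacet
facet normal 0.321 -0.512 0.797
outer loop
vertex -0.906 1.801 1.132
vertex -1.138 3.445 2.283
vertex -2.053 1.467 1.379
endloop
endfacet
facet normal -0.115 0.813 0.570
outer loop
vertex -2.285 3.11 2.53
vertex -1.138 3.445 2.283
vertex -2.754 3.859 1.368
endloop
endfacet
facet normal -0.321 0.513 -0.796
outer loop
vertex -1.607 4.193 1.121
vertex -1.375 2.55 -0.03
vertex -2.754 3.859 1.368
endloop
endfacet
facet normal -0.114 0.814 0.570
outer loop
vertex -2.754 3.859 1.368
vertex -1.138 3.445 2.283
vertex -1.607 4.193 1.121
endloop
endfacet
facet normal 0.940 0.275 -0.202
outer loop
vertex -1.607 4.193 1.121
vertex -0.906 1.801 1.132
vertex -1.375 2.55 -0.03
endloop
endfacet
facet normal 0.940 0.275 -0.203
outer loop
vertex -1.138 3.445 2.283
vertex -0.906 1.801 1.132
vertex -1.607 4.193 1.121
endloop
endfacet
facet normal 0.409 0.872 0.271
outer loop
vertex -2.254 -1.183 0.332
vertex -2.359 -1.401 1.192
vertex -1.606 -1.621 0.764
endloop
endfacet
facet normal 0.674 0.648 -0.354
outer loop
vertex -2.254 -1.183 0.332
vertex -1.606 -1.621 0.764
vertex -1.822 -1.853 -0.072
endloop
endfacet
facet normal 0.131 0.572 -0.809
outer loop
vertex -2.254 -1.183 0.332
vertex -1.822 -1.853 -0.072
vertex -2.708 -1.775 -0.16
endloop
endfacet
facet normal -0.469 0.749 -0.468
outer loop
vertex -2.254 -1.183 0.332
vertex -2.708 -1.775 -0.16
vertex -3.04 -1.495 0.621
endloop
endfacet
facet normal -0.297 0.934 0.200
outer loop
vertex -2.254 -1.183 0.332
vertex -3.04 -1.495 0.621
vertex -2.359 -1.401 1.192
endloop
endfacet
facet normal 0.968 0.005 -0.251
outer loop
vertex -1.822 -1.853 -0.072
vertex -1.606 -1.621 0.764
vertex -1.66 -2.485 0.539
endloop
endfacet
facet normal 0.538 0.367 0.759
outer loop
vertex -1.606 -1.621 0.764
vertex -2.359 -1.401 1.192
vertex -1.992 -2.205 1.32
endloop
endfacet
facet normal -0.605 0.468 0.644
outer loop
vertex -2.359 -1.401 1.192
vertex -3.04 -1.495 0.621
vertex -2.878 -2.127 1.232
endloop
endfacet
facet normal -0.884 0.169 -0.436
outer loop
vertex -3.04 -1.495 0.621
vertex -2.708 -1.775 -0.16
vertex -3.094 -2.359 0.396
endloop
endfacet
facet normal 0.088 -0.117 -0.989
outer loop
vertex -2.708 -1.775 -0.16
vertex -1.822 -1.853 -0.072
vertex -2.341 -2.579 -0.032
endloop
endfacet
facet normal 0.469 -0.749 0.468
outer loop
vertex -2.446 -2.797 0.828
vertex -1.66 -2.485 0.539
vertex -1.992 -2.205 1.32
endloop
endfacet
facet normal -0.131 -0.572 0.809
outer loop
vertex -2.446 -2.797 0.828
vertex -1.992 -2.205 1.32
vertex -2.878 -2.127 1.232
endloop
endfacet
facet normal -0.674 -0.648 0.354
outer loop
vertex -2.446 -2.797 0.828
vertex -2.878 -2.127 1.232
vertex -3.094 -2.359 0.396
endloop
endfacet
facet normal -0.409 -0.872 -0.271
outer loop
vertex -2.446 -2.797 0.828
vertex -3.094 -2.359 0.396
vertex -2.341 -2.579 -0.032
endloop
endfacet
facet normal 0.297 -0.934 -0.200
outer loop
vertex -2.446 -2.797 0.828
vertex -2.341 -2.579 -0.032
vertex -1.66 -2.485 0.539
endloop
endfacet
facet normal 0.884 -0.169 0.436
outer loop
vertex -1.992 -2.205 1.32
vertex -1.66 -2.485 0.539
vertex -1.606 -1.621 0.764
endloop
endfacet
facet normal -0.088 0.117 0.989
outer loop
vertex -2.878 -2.127 1.232
vertex -1.992 -2.205 1.32
vertex -2.359 -1.401 1.192
endloop
endfacet
facet normal -0.968 -0.005 0.251
outer loop
vertex -3.094 -2.359 0.396
vertex -2.878 -2.127 1.232
vertex -3.04 -1.495 0.621
endloop
endfacet
facet normal -0.538 -0.367 -0.759
outer loop
vertex -2.341 -2.579 -0.032
vertex -3.094 -2.359 0.396
vertex -2.708 -1.775 -0.16
endloop
endfacet
facet normal 0.605 -0.468 -0.644
outer loop
vertex -1.66 -2.485 0.539
vertex -2.341 -2.579 -0.032
vertex -1.822 -1.853 -0.072
endloop
endfacet

endsolid


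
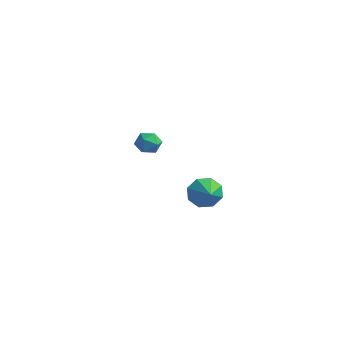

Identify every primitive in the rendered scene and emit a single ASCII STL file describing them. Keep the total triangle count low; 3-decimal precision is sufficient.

solid 
facet normal -0.750 0.523 -0.405
outer loop
vertex 3.138 -0.663 -3.429
vertex 2.703 -0.722 -2.701
vertex 3.263 -0.17 -3.024
endloop
endfacet
facet normal 0.947 0.023 -0.321
outer loop
vertex 3.138 -0.663 -3.429
vertex 3.263 -0.17 -3.024
vertex 3.557 -1.318 -2.239
endloop
endfacet
facet normal -0.750 0.523 -0.406
outer loop
vertex 3.263 -0.17 -3.024
vertex 2.703 -0.722 -2.701
vertex 3.06 0.0 -2.43
endloop
endfacet
facet normal 0.906 0.371 0.203
outer loop
vertex 3.263 -0.17 -3.024
vertex 3.06 0.0 -2.43
vertex 3.557 -1.318 -2.239
endloop
endfacet
facet normal -0.750 0.523 -0.406
outer loop
vertex 3.06 0.0 -2.43
vertex 2.703 -0.722 -2.701
vertex 2.648 -0.253 -1.995
endloop
endfacet
facet normal 0.583 0.328 0.743
outer loop
vertex 3.06 0.0 -2.43
vertex 2.648 -0.253 -1.995
vertex 3.557 -1.318 -2.239
endloop
endfacet
facet normal -0.749 0.523 -0.406
outer loop
vertex 2.648 -0.253 -1.995
vertex 2.703 -0.722 -2.701
vertex 2.268 -0.78 -1.973
endloop
endfacet
facet normal 0.169 -0.081 0.982
outer loop
vertex 2.648 -0.253 -1.995
vertex 2.268 -0.78 -1.973
vertex 3.557 -1.318 -2.239
endloop
endfacet
facet normal -0.749 0.523 -0.406
outer loop
vertex 2.268 -0.78 -1.973
vertex 2.703 -0.722 -2.701
vertex 2.143 -1.274 -2.379
endloop
endfacet
facet normal -0.097 -0.617 0.781
outer loop
vertex 2.268 -0.78 -1.973
vertex 2.143 -1.274 -2.379
vertex 3.557 -1.318 -2.239
endloop
endfacet
facet normal -0.749 0.523 -0.406
outer loop
vertex 2.143 -1.274 -2.379
vertex 2.703 -0.722 -2.701
vertex 2.346 -1.444 -2.973
endloop
endfacet
facet normal -0.055 -0.965 0.257
outer loop
vertex 2.143 -1.274 -2.379
vertex 2.346 -1.444 -2.973
vertex 3.557 -1.318 -2.239
endloop
endfacet
facet normal -0.749 0.523 -0.405
outer loop
vertex 2.346 -1.444 -2.973
vertex 2.703 -0.722 -2.701
vertex 2.758 -1.191 -3.408
endloop
endfacet
facet normal 0.267 -0.921 -0.283
outer loop
vertex 2.346 -1.444 -2.973
vertex 2.758 -1.191 -3.408
vertex 3.557 -1.318 -2.239
endloop
endfacet
facet normal -0.750 0.523 -0.405
outer loop
vertex 2.758 -1.191 -3.408
vertex 2.703 -0.722 -2.701
vertex 3.138 -0.663 -3.429
endloop
endfacet
facet normal 0.682 -0.512 -0.522
outer loop
vertex 2.758 -1.191 -3.408
vertex 3.138 -0.663 -3.429
vertex 3.557 -1.318 -2.239
endloop
endfacet
facet normal -0.848 0.387 0.361
outer loop
vertex -4.116 2.329 -3.122
vertex -3.897 2.179 -2.447
vertex -3.733 2.818 -2.747
endloop
endfacet
facet normal -0.661 0.708 -0.249
outer loop
vertex -4.116 2.329 -3.122
vertex -3.733 2.818 -2.747
vertex -3.589 2.706 -3.449
endloop
endfacet
facet normal -0.619 0.209 -0.757
outer loop
vertex -4.116 2.329 -3.122
vertex -3.589 2.706 -3.449
vertex -3.664 1.997 -3.583
endloop
endfacet
facet normal -0.780 -0.422 -0.462
outer loop
vertex -4.116 2.329 -3.122
vertex -3.664 1.997 -3.583
vertex -3.854 1.671 -2.964
endloop
endfacet
facet normal -0.922 -0.312 0.230
outer loop
vertex -4.116 2.329 -3.122
vertex -3.854 1.671 -2.964
vertex -3.897 2.179 -2.447
endloop
endfacet
facet normal -0.012 0.987 -0.160
outer loop
vertex -3.589 2.706 -3.449
vertex -3.733 2.818 -2.747
vertex -3.046 2.789 -2.976
endloop
endfacet
facet normal -0.314 0.468 0.826
outer loop
vertex -3.733 2.818 -2.747
vertex -3.897 2.179 -2.447
vertex -3.236 2.463 -2.357
endloop
endfacet
facet normal -0.433 -0.661 0.613
outer loop
vertex -3.897 2.179 -2.447
vertex -3.854 1.671 -2.964
vertex -3.311 1.754 -2.491
endloop
endfacet
facet normal -0.204 -0.839 -0.504
outer loop
vertex -3.854 1.671 -2.964
vertex -3.664 1.997 -3.583
vertex -3.167 1.642 -3.193
endloop
endfacet
facet normal 0.057 0.180 -0.982
outer loop
vertex -3.664 1.997 -3.583
vertex -3.589 2.706 -3.449
vertex -3.003 2.281 -3.493
endloop
endfacet
facet normal 0.780 0.422 0.462
outer loop
vertex -2.784 2.131 -2.818
vertex -3.046 2.789 -2.976
vertex -3.236 2.463 -2.357
endloop
endfacet
facet normal 0.619 -0.209 0.757
outer loop
vertex -2.784 2.131 -2.818
vertex -3.236 2.463 -2.357
vertex -3.311 1.754 -2.491
endloop
endfacet
facet normal 0.661 -0.708 0.249
outer loop
vertex -2.784 2.131 -2.818
vertex -3.311 1.754 -2.491
vertex -3.167 1.642 -3.193
endloop
endfacet
facet normal 0.848 -0.387 -0.361
outer loop
vertex -2.784 2.131 -2.818
vertex -3.167 1.642 -3.193
vertex -3.003 2.281 -3.493
endloop
endfacet
facet normal 0.922 0.312 -0.230
outer loop
vertex -2.784 2.131 -2.818
vertex -3.003 2.281 -3.493
vertex -3.046 2.789 -2.976
endloop
endfacet
facet normal 0.204 0.839 0.504
outer loop
vertex -3.236 2.463 -2.357
vertex -3.046 2.789 -2.976
vertex -3.733 2.818 -2.747
endloop
endfacet
facet normal -0.057 -0.180 0.982
outer loop
vertex -3.311 1.754 -2.491
vertex -3.236 2.463 -2.357
vertex -3.897 2.179 -2.447
endloop
endfacet
facet normal 0.012 -0.987 0.160
outer loop
vertex -3.167 1.642 -3.193
vertex -3.311 1.754 -2.491
vertex -3.854 1.671 -2.964
endloop
endfacet
facet normal 0.314 -0.468 -0.826
outer loop
vertex -3.003 2.281 -3.493
vertex -3.167 1.642 -3.193
vertex -3.664 1.997 -3.583
endloop
endfacet
facet normal 0.433 0.661 -0.613
outer loop
vertex -3.046 2.789 -2.976
vertex -3.003 2.281 -3.493
vertex -3.589 2.706 -3.449
endloop
endfacet

endsolid


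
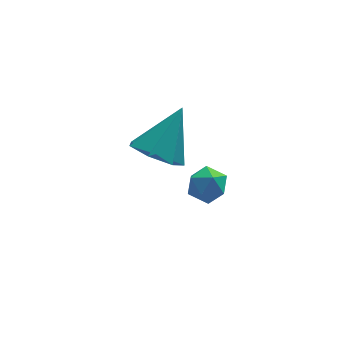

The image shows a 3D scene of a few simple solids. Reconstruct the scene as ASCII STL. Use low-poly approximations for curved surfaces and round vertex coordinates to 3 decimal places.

solid 
facet normal -0.530 0.621 0.578
outer loop
vertex 2.405 0.396 2.749
vertex 2.286 -0.121 3.196
vertex 2.845 0.283 3.274
endloop
endfacet
facet normal -0.019 0.974 0.225
outer loop
vertex 2.405 0.396 2.749
vertex 2.845 0.283 3.274
vertex 3.09 0.434 2.642
endloop
endfacet
facet normal -0.122 0.872 -0.473
outer loop
vertex 2.405 0.396 2.749
vertex 3.09 0.434 2.642
vertex 2.683 0.123 2.174
endloop
endfacet
facet normal -0.696 0.457 -0.554
outer loop
vertex 2.405 0.396 2.749
vertex 2.683 0.123 2.174
vertex 2.186 -0.22 2.516
endloop
endfacet
facet normal -0.949 0.301 0.096
outer loop
vertex 2.405 0.396 2.749
vertex 2.186 -0.22 2.516
vertex 2.286 -0.121 3.196
endloop
endfacet
facet normal 0.610 0.684 0.400
outer loop
vertex 3.09 0.434 2.642
vertex 2.845 0.283 3.274
vertex 3.394 -0.06 3.024
endloop
endfacet
facet normal -0.217 0.114 0.969
outer loop
vertex 2.845 0.283 3.274
vertex 2.286 -0.121 3.196
vertex 2.897 -0.403 3.366
endloop
endfacet
facet normal -0.895 -0.404 0.190
outer loop
vertex 2.286 -0.121 3.196
vertex 2.186 -0.22 2.516
vertex 2.49 -0.714 2.898
endloop
endfacet
facet normal -0.487 -0.152 -0.860
outer loop
vertex 2.186 -0.22 2.516
vertex 2.683 0.123 2.174
vertex 2.735 -0.563 2.266
endloop
endfacet
facet normal 0.443 0.520 -0.731
outer loop
vertex 2.683 0.123 2.174
vertex 3.09 0.434 2.642
vertex 3.294 -0.159 2.344
endloop
endfacet
facet normal 0.696 -0.457 0.554
outer loop
vertex 3.175 -0.676 2.791
vertex 3.394 -0.06 3.024
vertex 2.897 -0.403 3.366
endloop
endfacet
facet normal 0.122 -0.872 0.473
outer loop
vertex 3.175 -0.676 2.791
vertex 2.897 -0.403 3.366
vertex 2.49 -0.714 2.898
endloop
endfacet
facet normal 0.019 -0.974 -0.225
outer loop
vertex 3.175 -0.676 2.791
vertex 2.49 -0.714 2.898
vertex 2.735 -0.563 2.266
endloop
endfacet
facet normal 0.530 -0.621 -0.578
outer loop
vertex 3.175 -0.676 2.791
vertex 2.735 -0.563 2.266
vertex 3.294 -0.159 2.344
endloop
endfacet
facet normal 0.949 -0.301 -0.096
outer loop
vertex 3.175 -0.676 2.791
vertex 3.294 -0.159 2.344
vertex 3.394 -0.06 3.024
endloop
endfacet
facet normal 0.487 0.152 0.860
outer loop
vertex 2.897 -0.403 3.366
vertex 3.394 -0.06 3.024
vertex 2.845 0.283 3.274
endloop
endfacet
facet normal -0.443 -0.520 0.731
outer loop
vertex 2.49 -0.714 2.898
vertex 2.897 -0.403 3.366
vertex 2.286 -0.121 3.196
endloop
endfacet
facet normal -0.610 -0.684 -0.400
outer loop
vertex 2.735 -0.563 2.266
vertex 2.49 -0.714 2.898
vertex 2.186 -0.22 2.516
endloop
endfacet
facet normal 0.217 -0.114 -0.969
outer loop
vertex 3.294 -0.159 2.344
vertex 2.735 -0.563 2.266
vertex 2.683 0.123 2.174
endloop
endfacet
facet normal 0.895 0.404 -0.190
outer loop
vertex 3.394 -0.06 3.024
vertex 3.294 -0.159 2.344
vertex 3.09 0.434 2.642
endloop
endfacet
facet normal -0.514 -0.406 -0.756
outer loop
vertex 2.749 3.134 0.512
vertex 1.914 3.571 0.845
vertex 2.587 3.926 0.197
endloop
endfacet
facet normal 0.975 0.127 -0.181
outer loop
vertex 2.749 3.134 0.512
vertex 2.587 3.926 0.197
vertex 2.926 4.369 2.335
endloop
endfacet
facet normal -0.514 -0.406 -0.756
outer loop
vertex 2.587 3.926 0.197
vertex 1.914 3.571 0.845
vertex 1.918 4.451 0.37
endloop
endfacet
facet normal 0.556 0.792 -0.252
outer loop
vertex 2.587 3.926 0.197
vertex 1.918 4.451 0.37
vertex 2.926 4.369 2.335
endloop
endfacet
facet normal -0.514 -0.406 -0.756
outer loop
vertex 1.918 4.451 0.37
vertex 1.914 3.571 0.845
vertex 1.246 4.313 0.901
endloop
endfacet
facet normal -0.121 0.987 0.103
outer loop
vertex 1.918 4.451 0.37
vertex 1.246 4.313 0.901
vertex 2.926 4.369 2.335
endloop
endfacet
facet normal -0.514 -0.405 -0.756
outer loop
vertex 1.246 4.313 0.901
vertex 1.914 3.571 0.845
vertex 1.076 3.616 1.39
endloop
endfacet
facet normal -0.546 0.566 0.617
outer loop
vertex 1.246 4.313 0.901
vertex 1.076 3.616 1.39
vertex 2.926 4.369 2.335
endloop
endfacet
facet normal -0.514 -0.405 -0.756
outer loop
vertex 1.076 3.616 1.39
vertex 1.914 3.571 0.845
vertex 1.538 2.885 1.468
endloop
endfacet
facet normal -0.398 -0.155 0.904
outer loop
vertex 1.076 3.616 1.39
vertex 1.538 2.885 1.468
vertex 2.926 4.369 2.335
endloop
endfacet
facet normal -0.514 -0.405 -0.756
outer loop
vertex 1.538 2.885 1.468
vertex 1.914 3.571 0.845
vertex 2.282 2.671 1.077
endloop
endfacet
facet normal 0.210 -0.632 0.746
outer loop
vertex 1.538 2.885 1.468
vertex 2.282 2.671 1.077
vertex 2.926 4.369 2.335
endloop
endfacet
facet normal -0.514 -0.405 -0.756
outer loop
vertex 2.282 2.671 1.077
vertex 1.914 3.571 0.845
vertex 2.749 3.134 0.512
endloop
endfacet
facet normal 0.821 -0.507 0.263
outer loop
vertex 2.282 2.671 1.077
vertex 2.749 3.134 0.512
vertex 2.926 4.369 2.335
endloop
endfacet

endsolid


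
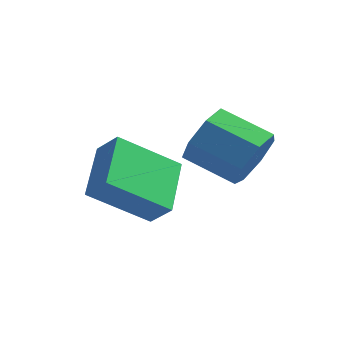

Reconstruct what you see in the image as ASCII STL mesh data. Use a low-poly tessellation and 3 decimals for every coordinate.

solid 
facet normal 0.919 0.003 -0.394
outer loop
vertex 2.729 0.927 1.131
vertex 2.429 1.412 0.435
vertex 2.764 1.702 1.218
endloop
endfacet
facet normal 0.391 -0.120 0.913
outer loop
vertex 2.729 0.927 1.131
vertex 2.764 1.702 1.218
vertex 1.35 0.922 1.721
endloop
endfacet
facet normal 0.391 -0.121 0.912
outer loop
vertex 1.35 0.922 1.721
vertex 2.764 1.702 1.218
vertex 1.385 1.697 1.809
endloop
endfacet
facet normal -0.920 -0.003 0.393
outer loop
vertex 1.35 0.922 1.721
vertex 1.385 1.697 1.809
vertex 1.051 1.408 1.025
endloop
endfacet
facet normal 0.919 0.003 -0.394
outer loop
vertex 2.764 1.702 1.218
vertex 2.429 1.412 0.435
vertex 2.547 2.259 0.716
endloop
endfacet
facet normal 0.279 0.701 0.657
outer loop
vertex 2.764 1.702 1.218
vertex 2.547 2.259 0.716
vertex 1.385 1.697 1.809
endloop
endfacet
facet normal 0.279 0.701 0.657
outer loop
vertex 1.385 1.697 1.809
vertex 2.547 2.259 0.716
vertex 1.168 2.254 1.307
endloop
endfacet
facet normal -0.919 -0.004 0.393
outer loop
vertex 1.385 1.697 1.809
vertex 1.168 2.254 1.307
vertex 1.051 1.408 1.025
endloop
endfacet
facet normal 0.920 0.002 -0.393
outer loop
vertex 2.547 2.259 0.716
vertex 2.429 1.412 0.435
vertex 2.242 2.179 0.002
endloop
endfacet
facet normal -0.043 0.995 -0.093
outer loop
vertex 2.547 2.259 0.716
vertex 2.242 2.179 0.002
vertex 1.168 2.254 1.307
endloop
endfacet
facet normal -0.043 0.995 -0.093
outer loop
vertex 1.168 2.254 1.307
vertex 2.242 2.179 0.002
vertex 0.863 2.174 0.592
endloop
endfacet
facet normal -0.920 -0.004 0.393
outer loop
vertex 1.168 2.254 1.307
vertex 0.863 2.174 0.592
vertex 1.051 1.408 1.025
endloop
endfacet
facet normal 0.919 0.002 -0.394
outer loop
vertex 2.242 2.179 0.002
vertex 2.429 1.412 0.435
vertex 2.077 1.521 -0.386
endloop
endfacet
facet normal -0.333 0.540 -0.773
outer loop
vertex 2.242 2.179 0.002
vertex 2.077 1.521 -0.386
vertex 0.863 2.174 0.592
endloop
endfacet
facet normal -0.333 0.540 -0.773
outer loop
vertex 0.863 2.174 0.592
vertex 2.077 1.521 -0.386
vertex 0.699 1.517 0.204
endloop
endfacet
facet normal -0.919 -0.003 0.394
outer loop
vertex 0.863 2.174 0.592
vertex 0.699 1.517 0.204
vertex 1.051 1.408 1.025
endloop
endfacet
facet normal 0.919 0.003 -0.394
outer loop
vertex 2.077 1.521 -0.386
vertex 2.429 1.412 0.435
vertex 2.178 0.782 -0.156
endloop
endfacet
facet normal -0.372 -0.322 -0.871
outer loop
vertex 2.077 1.521 -0.386
vertex 2.178 0.782 -0.156
vertex 0.699 1.517 0.204
endloop
endfacet
facet normal -0.372 -0.321 -0.871
outer loop
vertex 0.699 1.517 0.204
vertex 2.178 0.782 -0.156
vertex 0.8 0.777 0.434
endloop
endfacet
facet normal -0.919 -0.003 0.394
outer loop
vertex 0.699 1.517 0.204
vertex 0.8 0.777 0.434
vertex 1.051 1.408 1.025
endloop
endfacet
facet normal 0.919 0.003 -0.394
outer loop
vertex 2.178 0.782 -0.156
vertex 2.429 1.412 0.435
vertex 2.468 0.517 0.519
endloop
endfacet
facet normal -0.131 -0.941 -0.313
outer loop
vertex 2.178 0.782 -0.156
vertex 2.468 0.517 0.519
vertex 0.8 0.777 0.434
endloop
endfacet
facet normal -0.131 -0.941 -0.312
outer loop
vertex 0.8 0.777 0.434
vertex 2.468 0.517 0.519
vertex 1.09 0.513 1.109
endloop
endfacet
facet normal -0.919 -0.003 0.394
outer loop
vertex 0.8 0.777 0.434
vertex 1.09 0.513 1.109
vertex 1.051 1.408 1.025
endloop
endfacet
facet normal 0.919 0.003 -0.394
outer loop
vertex 2.468 0.517 0.519
vertex 2.429 1.412 0.435
vertex 2.729 0.927 1.131
endloop
endfacet
facet normal 0.209 -0.851 0.481
outer loop
vertex 2.468 0.517 0.519
vertex 2.729 0.927 1.131
vertex 1.09 0.513 1.109
endloop
endfacet
facet normal 0.209 -0.852 0.481
outer loop
vertex 1.09 0.513 1.109
vertex 2.729 0.927 1.131
vertex 1.35 0.922 1.721
endloop
endfacet
facet normal -0.920 -0.003 0.393
outer loop
vertex 1.09 0.513 1.109
vertex 1.35 0.922 1.721
vertex 1.051 1.408 1.025
endloop
endfacet
facet normal -0.717 0.135 -0.684
outer loop
vertex -0.547 -1.577 -0.023
vertex -1.0 -0.136 0.735
vertex 0.664 -0.628 -1.104
endloop
endfacet
facet normal 0.268 -0.853 -0.448
outer loop
vertex 1.28 -0.744 -0.515
vertex -0.547 -1.577 -0.023
vertex 0.664 -0.628 -1.104
endloop
endfacet
facet normal -0.716 0.135 -0.684
outer loop
vertex 0.664 -0.628 -1.104
vertex -1.0 -0.136 0.735
vertex 0.211 0.813 -0.345
endloop
endfacet
facet normal 0.644 0.505 -0.574
outer loop
vertex 0.211 0.813 -0.345
vertex 1.28 -0.744 -0.515
vertex 0.664 -0.628 -1.104
endloop
endfacet
facet normal -0.644 -0.505 0.574
outer loop
vertex -0.547 -1.577 -0.023
vertex -0.384 -0.252 1.324
vertex -1.0 -0.136 0.735
endloop
endfacet
facet normal 0.268 -0.853 -0.449
outer loop
vertex 0.069 -1.693 0.565
vertex -0.547 -1.577 -0.023
vertex 1.28 -0.744 -0.515
endloop
endfacet
facet normal -0.644 -0.505 0.575
outer loop
vertex 0.069 -1.693 0.565
vertex -0.384 -0.252 1.324
vertex -0.547 -1.577 -0.023
endloop
endfacet
facet normal -0.268 0.853 0.448
outer loop
vertex -1.0 -0.136 0.735
vertex -0.384 -0.252 1.324
vertex 0.211 0.813 -0.345
endloop
endfacet
facet normal 0.644 0.505 -0.575
outer loop
vertex 0.827 0.697 0.243
vertex 1.28 -0.744 -0.515
vertex 0.211 0.813 -0.345
endloop
endfacet
facet normal -0.268 0.853 0.449
outer loop
vertex 0.211 0.813 -0.345
vertex -0.384 -0.252 1.324
vertex 0.827 0.697 0.243
endloop
endfacet
facet normal 0.716 -0.135 0.685
outer loop
vertex 0.827 0.697 0.243
vertex 0.069 -1.693 0.565
vertex 1.28 -0.744 -0.515
endloop
endfacet
facet normal 0.717 -0.135 0.684
outer loop
vertex -0.384 -0.252 1.324
vertex 0.069 -1.693 0.565
vertex 0.827 0.697 0.243
endloop
endfacet

endsolid


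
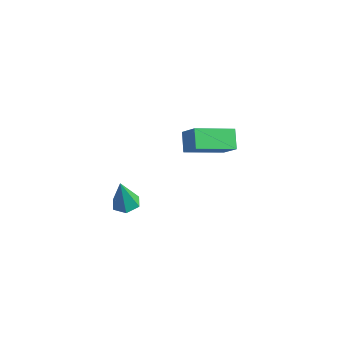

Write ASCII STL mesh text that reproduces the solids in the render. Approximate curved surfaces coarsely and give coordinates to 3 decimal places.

solid 
facet normal -0.530 0.613 0.586
outer loop
vertex -3.276 1.986 -2.388
vertex -2.133 3.616 -3.058
vertex -4.135 2.184 -3.371
endloop
endfacet
facet normal -0.544 -0.776 0.319
outer loop
vertex -3.547 1.504 -4.022
vertex -3.276 1.986 -2.388
vertex -4.135 2.184 -3.371
endloop
endfacet
facet normal -0.530 0.613 0.586
outer loop
vertex -4.135 2.184 -3.371
vertex -2.133 3.616 -3.058
vertex -2.992 3.814 -4.041
endloop
endfacet
facet normal -0.651 0.150 -0.744
outer loop
vertex -2.992 3.814 -4.041
vertex -3.547 1.504 -4.022
vertex -4.135 2.184 -3.371
endloop
endfacet
facet normal 0.651 -0.150 0.744
outer loop
vertex -3.276 1.986 -2.388
vertex -1.545 2.936 -3.709
vertex -2.133 3.616 -3.058
endloop
endfacet
facet normal -0.544 -0.776 0.319
outer loop
vertex -2.688 1.306 -3.039
vertex -3.276 1.986 -2.388
vertex -3.547 1.504 -4.022
endloop
endfacet
facet normal 0.651 -0.150 0.744
outer loop
vertex -2.688 1.306 -3.039
vertex -1.545 2.936 -3.709
vertex -3.276 1.986 -2.388
endloop
endfacet
facet normal 0.544 0.776 -0.319
outer loop
vertex -2.133 3.616 -3.058
vertex -1.545 2.936 -3.709
vertex -2.992 3.814 -4.041
endloop
endfacet
facet normal -0.651 0.150 -0.744
outer loop
vertex -2.404 3.134 -4.692
vertex -3.547 1.504 -4.022
vertex -2.992 3.814 -4.041
endloop
endfacet
facet normal 0.544 0.776 -0.319
outer loop
vertex -2.992 3.814 -4.041
vertex -1.545 2.936 -3.709
vertex -2.404 3.134 -4.692
endloop
endfacet
facet normal 0.530 -0.613 -0.586
outer loop
vertex -2.404 3.134 -4.692
vertex -2.688 1.306 -3.039
vertex -3.547 1.504 -4.022
endloop
endfacet
facet normal 0.530 -0.613 -0.586
outer loop
vertex -1.545 2.936 -3.709
vertex -2.688 1.306 -3.039
vertex -2.404 3.134 -4.692
endloop
endfacet
facet normal 0.122 0.095 -0.988
outer loop
vertex -2.799 -3.715 -3.704
vertex -3.226 -3.186 -3.706
vertex -2.56 -3.084 -3.614
endloop
endfacet
facet normal 0.825 -0.373 0.425
outer loop
vertex -2.799 -3.715 -3.704
vertex -2.56 -3.084 -3.614
vertex -3.414 -3.334 -2.174
endloop
endfacet
facet normal 0.122 0.097 -0.988
outer loop
vertex -2.56 -3.084 -3.614
vertex -3.226 -3.186 -3.706
vertex -2.987 -2.556 -3.615
endloop
endfacet
facet normal 0.675 0.547 0.495
outer loop
vertex -2.56 -3.084 -3.614
vertex -2.987 -2.556 -3.615
vertex -3.414 -3.334 -2.174
endloop
endfacet
facet normal 0.122 0.096 -0.988
outer loop
vertex -2.987 -2.556 -3.615
vertex -3.226 -3.186 -3.706
vertex -3.653 -2.657 -3.707
endloop
endfacet
facet normal -0.193 0.886 0.421
outer loop
vertex -2.987 -2.556 -3.615
vertex -3.653 -2.657 -3.707
vertex -3.414 -3.334 -2.174
endloop
endfacet
facet normal 0.121 0.095 -0.988
outer loop
vertex -3.653 -2.657 -3.707
vertex -3.226 -3.186 -3.706
vertex -3.892 -3.287 -3.797
endloop
endfacet
facet normal -0.911 0.306 0.277
outer loop
vertex -3.653 -2.657 -3.707
vertex -3.892 -3.287 -3.797
vertex -3.414 -3.334 -2.174
endloop
endfacet
facet normal 0.121 0.095 -0.988
outer loop
vertex -3.892 -3.287 -3.797
vertex -3.226 -3.186 -3.706
vertex -3.465 -3.816 -3.796
endloop
endfacet
facet normal -0.762 -0.614 0.207
outer loop
vertex -3.892 -3.287 -3.797
vertex -3.465 -3.816 -3.796
vertex -3.414 -3.334 -2.174
endloop
endfacet
facet normal 0.122 0.095 -0.988
outer loop
vertex -3.465 -3.816 -3.796
vertex -3.226 -3.186 -3.706
vertex -2.799 -3.715 -3.704
endloop
endfacet
facet normal 0.106 -0.954 0.280
outer loop
vertex -3.465 -3.816 -3.796
vertex -2.799 -3.715 -3.704
vertex -3.414 -3.334 -2.174
endloop
endfacet

endsolid


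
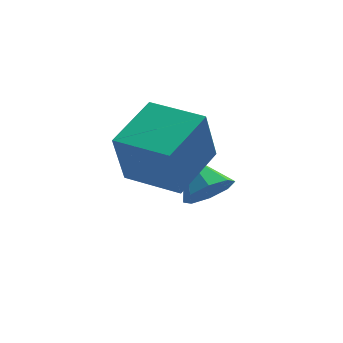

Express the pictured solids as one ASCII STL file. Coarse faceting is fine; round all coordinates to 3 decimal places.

solid 
facet normal 0.306 -0.780 -0.546
outer loop
vertex 4.43 -3.076 -2.701
vertex 3.918 -2.783 -3.407
vertex 4.782 -2.64 -3.127
endloop
endfacet
facet normal 0.595 0.262 0.760
outer loop
vertex 4.43 -3.076 -2.701
vertex 4.782 -2.64 -3.127
vertex 3.382 -1.417 -2.453
endloop
endfacet
facet normal 0.306 -0.780 -0.545
outer loop
vertex 4.782 -2.64 -3.127
vertex 3.918 -2.783 -3.407
vertex 4.628 -2.288 -3.717
endloop
endfacet
facet normal 0.700 0.679 0.222
outer loop
vertex 4.782 -2.64 -3.127
vertex 4.628 -2.288 -3.717
vertex 3.382 -1.417 -2.453
endloop
endfacet
facet normal 0.306 -0.781 -0.545
outer loop
vertex 4.628 -2.288 -3.717
vertex 3.918 -2.783 -3.407
vertex 4.058 -2.226 -4.126
endloop
endfacet
facet normal 0.317 0.898 -0.306
outer loop
vertex 4.628 -2.288 -3.717
vertex 4.058 -2.226 -4.126
vertex 3.382 -1.417 -2.453
endloop
endfacet
facet normal 0.306 -0.780 -0.545
outer loop
vertex 4.058 -2.226 -4.126
vertex 3.918 -2.783 -3.407
vertex 3.406 -2.491 -4.113
endloop
endfacet
facet normal -0.331 0.790 -0.516
outer loop
vertex 4.058 -2.226 -4.126
vertex 3.406 -2.491 -4.113
vertex 3.382 -1.417 -2.453
endloop
endfacet
facet normal 0.305 -0.781 -0.545
outer loop
vertex 3.406 -2.491 -4.113
vertex 3.918 -2.783 -3.407
vertex 3.053 -2.926 -3.687
endloop
endfacet
facet normal -0.862 0.420 -0.285
outer loop
vertex 3.406 -2.491 -4.113
vertex 3.053 -2.926 -3.687
vertex 3.382 -1.417 -2.453
endloop
endfacet
facet normal 0.306 -0.780 -0.545
outer loop
vertex 3.053 -2.926 -3.687
vertex 3.918 -2.783 -3.407
vertex 3.207 -3.278 -3.097
endloop
endfacet
facet normal -0.967 0.003 0.254
outer loop
vertex 3.053 -2.926 -3.687
vertex 3.207 -3.278 -3.097
vertex 3.382 -1.417 -2.453
endloop
endfacet
facet normal 0.306 -0.781 -0.545
outer loop
vertex 3.207 -3.278 -3.097
vertex 3.918 -2.783 -3.407
vertex 3.777 -3.34 -2.688
endloop
endfacet
facet normal -0.585 -0.216 0.782
outer loop
vertex 3.207 -3.278 -3.097
vertex 3.777 -3.34 -2.688
vertex 3.382 -1.417 -2.453
endloop
endfacet
facet normal 0.305 -0.781 -0.545
outer loop
vertex 3.777 -3.34 -2.688
vertex 3.918 -2.783 -3.407
vertex 4.43 -3.076 -2.701
endloop
endfacet
facet normal 0.063 -0.108 0.992
outer loop
vertex 3.777 -3.34 -2.688
vertex 4.43 -3.076 -2.701
vertex 3.382 -1.417 -2.453
endloop
endfacet
facet normal -0.728 0.685 -0.030
outer loop
vertex 0.642 -4.206 0.396
vertex 2.039 -2.697 0.952
vertex 1.05 -3.859 -1.572
endloop
endfacet
facet normal -0.656 -0.708 -0.261
outer loop
vertex 2.521 -5.243 -1.512
vertex 0.642 -4.206 0.396
vertex 1.05 -3.859 -1.572
endloop
endfacet
facet normal -0.728 0.685 -0.030
outer loop
vertex 1.05 -3.859 -1.572
vertex 2.039 -2.697 0.952
vertex 2.447 -2.35 -1.017
endloop
endfacet
facet normal 0.200 0.170 -0.965
outer loop
vertex 2.447 -2.35 -1.017
vertex 2.521 -5.243 -1.512
vertex 1.05 -3.859 -1.572
endloop
endfacet
facet normal -0.200 -0.171 0.965
outer loop
vertex 0.642 -4.206 0.396
vertex 3.51 -4.081 1.012
vertex 2.039 -2.697 0.952
endloop
endfacet
facet normal -0.656 -0.708 -0.261
outer loop
vertex 2.113 -5.59 0.457
vertex 0.642 -4.206 0.396
vertex 2.521 -5.243 -1.512
endloop
endfacet
facet normal -0.200 -0.170 0.965
outer loop
vertex 2.113 -5.59 0.457
vertex 3.51 -4.081 1.012
vertex 0.642 -4.206 0.396
endloop
endfacet
facet normal 0.656 0.708 0.261
outer loop
vertex 2.039 -2.697 0.952
vertex 3.51 -4.081 1.012
vertex 2.447 -2.35 -1.017
endloop
endfacet
facet normal 0.200 0.170 -0.965
outer loop
vertex 3.918 -3.734 -0.956
vertex 2.521 -5.243 -1.512
vertex 2.447 -2.35 -1.017
endloop
endfacet
facet normal 0.656 0.708 0.261
outer loop
vertex 2.447 -2.35 -1.017
vertex 3.51 -4.081 1.012
vertex 3.918 -3.734 -0.956
endloop
endfacet
facet normal 0.728 -0.685 0.030
outer loop
vertex 3.918 -3.734 -0.956
vertex 2.113 -5.59 0.457
vertex 2.521 -5.243 -1.512
endloop
endfacet
facet normal 0.728 -0.685 0.030
outer loop
vertex 3.51 -4.081 1.012
vertex 2.113 -5.59 0.457
vertex 3.918 -3.734 -0.956
endloop
endfacet

endsolid


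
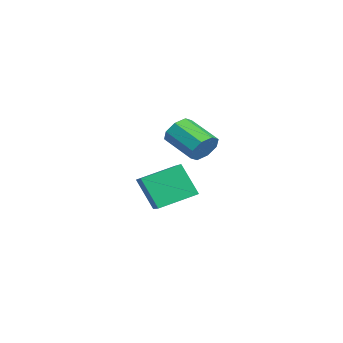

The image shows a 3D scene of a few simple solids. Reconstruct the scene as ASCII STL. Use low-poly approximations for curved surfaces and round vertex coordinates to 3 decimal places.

solid 
facet normal -0.919 0.009 -0.394
outer loop
vertex -4.238 0.37 -2.664
vertex -4.463 1.894 -2.102
vertex -3.666 0.942 -3.986
endloop
endfacet
facet normal 0.137 -0.929 -0.343
outer loop
vertex -2.057 0.926 -3.298
vertex -4.238 0.37 -2.664
vertex -3.666 0.942 -3.986
endloop
endfacet
facet normal -0.919 0.009 -0.394
outer loop
vertex -3.666 0.942 -3.986
vertex -4.463 1.894 -2.102
vertex -3.891 2.466 -3.424
endloop
endfacet
facet normal 0.369 0.369 -0.853
outer loop
vertex -3.891 2.466 -3.424
vertex -2.057 0.926 -3.298
vertex -3.666 0.942 -3.986
endloop
endfacet
facet normal -0.369 -0.369 0.853
outer loop
vertex -4.238 0.37 -2.664
vertex -2.854 1.878 -1.414
vertex -4.463 1.894 -2.102
endloop
endfacet
facet normal 0.137 -0.929 -0.343
outer loop
vertex -2.629 0.354 -1.976
vertex -4.238 0.37 -2.664
vertex -2.057 0.926 -3.298
endloop
endfacet
facet normal -0.369 -0.369 0.853
outer loop
vertex -2.629 0.354 -1.976
vertex -2.854 1.878 -1.414
vertex -4.238 0.37 -2.664
endloop
endfacet
facet normal -0.137 0.929 0.343
outer loop
vertex -4.463 1.894 -2.102
vertex -2.854 1.878 -1.414
vertex -3.891 2.466 -3.424
endloop
endfacet
facet normal 0.369 0.369 -0.853
outer loop
vertex -2.282 2.45 -2.736
vertex -2.057 0.926 -3.298
vertex -3.891 2.466 -3.424
endloop
endfacet
facet normal -0.137 0.929 0.343
outer loop
vertex -3.891 2.466 -3.424
vertex -2.854 1.878 -1.414
vertex -2.282 2.45 -2.736
endloop
endfacet
facet normal 0.919 -0.009 0.394
outer loop
vertex -2.282 2.45 -2.736
vertex -2.629 0.354 -1.976
vertex -2.057 0.926 -3.298
endloop
endfacet
facet normal 0.919 -0.009 0.394
outer loop
vertex -2.854 1.878 -1.414
vertex -2.629 0.354 -1.976
vertex -2.282 2.45 -2.736
endloop
endfacet
facet normal 0.713 0.559 -0.424
outer loop
vertex 1.544 1.947 1.273
vertex 1.129 2.121 0.804
vertex 1.289 2.359 1.387
endloop
endfacet
facet normal 0.478 0.053 0.877
outer loop
vertex 1.544 1.947 1.273
vertex 1.289 2.359 1.387
vertex 0.546 1.165 1.865
endloop
endfacet
facet normal 0.479 0.052 0.876
outer loop
vertex 0.546 1.165 1.865
vertex 1.289 2.359 1.387
vertex 0.291 1.576 1.98
endloop
endfacet
facet normal -0.712 -0.560 0.423
outer loop
vertex 0.546 1.165 1.865
vertex 0.291 1.576 1.98
vertex 0.131 1.339 1.396
endloop
endfacet
facet normal 0.712 0.560 -0.424
outer loop
vertex 1.289 2.359 1.387
vertex 1.129 2.121 0.804
vertex 0.94 2.631 1.16
endloop
endfacet
facet normal -0.024 0.623 0.782
outer loop
vertex 1.289 2.359 1.387
vertex 0.94 2.631 1.16
vertex 0.291 1.576 1.98
endloop
endfacet
facet normal -0.024 0.623 0.782
outer loop
vertex 0.291 1.576 1.98
vertex 0.94 2.631 1.16
vertex -0.058 1.849 1.752
endloop
endfacet
facet normal -0.713 -0.559 0.422
outer loop
vertex 0.291 1.576 1.98
vertex -0.058 1.849 1.752
vertex 0.131 1.339 1.396
endloop
endfacet
facet normal 0.713 0.559 -0.423
outer loop
vertex 0.94 2.631 1.16
vertex 1.129 2.121 0.804
vertex 0.702 2.605 0.724
endloop
endfacet
facet normal -0.512 0.828 0.230
outer loop
vertex 0.94 2.631 1.16
vertex 0.702 2.605 0.724
vertex -0.058 1.849 1.752
endloop
endfacet
facet normal -0.513 0.827 0.229
outer loop
vertex -0.058 1.849 1.752
vertex 0.702 2.605 0.724
vertex -0.296 1.822 1.317
endloop
endfacet
facet normal -0.712 -0.560 0.424
outer loop
vertex -0.058 1.849 1.752
vertex -0.296 1.822 1.317
vertex 0.131 1.339 1.396
endloop
endfacet
facet normal 0.713 0.559 -0.423
outer loop
vertex 0.702 2.605 0.724
vertex 1.129 2.121 0.804
vertex 0.714 2.295 0.335
endloop
endfacet
facet normal -0.701 0.547 -0.458
outer loop
vertex 0.702 2.605 0.724
vertex 0.714 2.295 0.335
vertex -0.296 1.822 1.317
endloop
endfacet
facet normal -0.701 0.549 -0.456
outer loop
vertex -0.296 1.822 1.317
vertex 0.714 2.295 0.335
vertex -0.284 1.513 0.927
endloop
endfacet
facet normal -0.712 -0.561 0.422
outer loop
vertex -0.296 1.822 1.317
vertex -0.284 1.513 0.927
vertex 0.131 1.339 1.396
endloop
endfacet
facet normal 0.712 0.560 -0.423
outer loop
vertex 0.714 2.295 0.335
vertex 1.129 2.121 0.804
vertex 0.969 1.884 0.22
endloop
endfacet
facet normal -0.479 -0.052 -0.876
outer loop
vertex 0.714 2.295 0.335
vertex 0.969 1.884 0.22
vertex -0.284 1.513 0.927
endloop
endfacet
facet normal -0.479 -0.054 -0.876
outer loop
vertex -0.284 1.513 0.927
vertex 0.969 1.884 0.22
vertex -0.029 1.101 0.813
endloop
endfacet
facet normal -0.713 -0.559 0.424
outer loop
vertex -0.284 1.513 0.927
vertex -0.029 1.101 0.813
vertex 0.131 1.339 1.396
endloop
endfacet
facet normal 0.713 0.559 -0.422
outer loop
vertex 0.969 1.884 0.22
vertex 1.129 2.121 0.804
vertex 1.318 1.611 0.448
endloop
endfacet
facet normal 0.024 -0.623 -0.782
outer loop
vertex 0.969 1.884 0.22
vertex 1.318 1.611 0.448
vertex -0.029 1.101 0.813
endloop
endfacet
facet normal 0.024 -0.622 -0.782
outer loop
vertex -0.029 1.101 0.813
vertex 1.318 1.611 0.448
vertex 0.32 0.829 1.04
endloop
endfacet
facet normal -0.712 -0.560 0.424
outer loop
vertex -0.029 1.101 0.813
vertex 0.32 0.829 1.04
vertex 0.131 1.339 1.396
endloop
endfacet
facet normal 0.712 0.560 -0.424
outer loop
vertex 1.318 1.611 0.448
vertex 1.129 2.121 0.804
vertex 1.556 1.638 0.883
endloop
endfacet
facet normal 0.513 -0.828 -0.229
outer loop
vertex 1.318 1.611 0.448
vertex 1.556 1.638 0.883
vertex 0.32 0.829 1.04
endloop
endfacet
facet normal 0.512 -0.827 -0.230
outer loop
vertex 0.32 0.829 1.04
vertex 1.556 1.638 0.883
vertex 0.558 0.855 1.476
endloop
endfacet
facet normal -0.713 -0.559 0.423
outer loop
vertex 0.32 0.829 1.04
vertex 0.558 0.855 1.476
vertex 0.131 1.339 1.396
endloop
endfacet
facet normal 0.712 0.561 -0.422
outer loop
vertex 1.556 1.638 0.883
vertex 1.129 2.121 0.804
vertex 1.544 1.947 1.273
endloop
endfacet
facet normal 0.701 -0.548 0.456
outer loop
vertex 1.556 1.638 0.883
vertex 1.544 1.947 1.273
vertex 0.558 0.855 1.476
endloop
endfacet
facet normal 0.701 -0.547 0.458
outer loop
vertex 0.558 0.855 1.476
vertex 1.544 1.947 1.273
vertex 0.546 1.165 1.865
endloop
endfacet
facet normal -0.713 -0.559 0.423
outer loop
vertex 0.558 0.855 1.476
vertex 0.546 1.165 1.865
vertex 0.131 1.339 1.396
endloop
endfacet

endsolid
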